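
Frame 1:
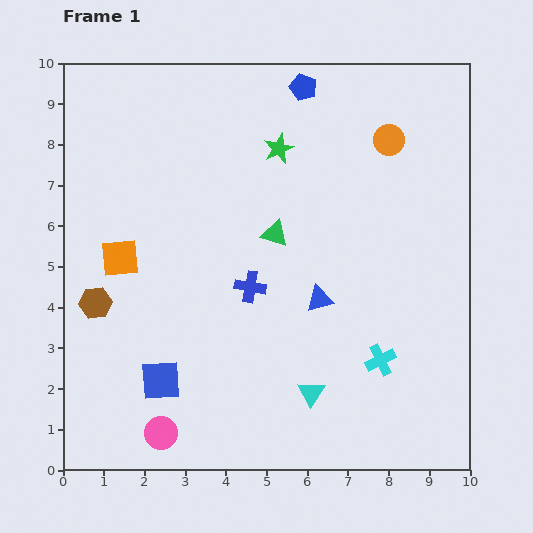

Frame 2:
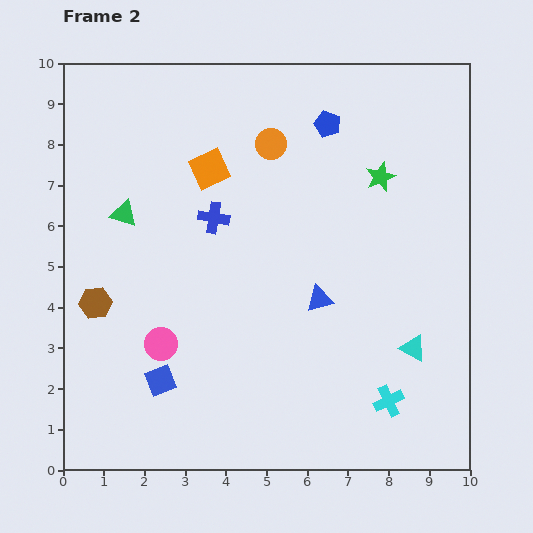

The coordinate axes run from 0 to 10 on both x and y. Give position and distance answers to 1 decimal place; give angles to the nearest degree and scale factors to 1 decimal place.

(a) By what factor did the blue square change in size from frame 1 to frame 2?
0.7×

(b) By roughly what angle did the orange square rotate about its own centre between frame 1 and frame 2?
20° counter-clockwise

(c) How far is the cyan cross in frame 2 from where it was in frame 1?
1.0

The cyan cross moved from (7.8, 2.7) to (8.0, 1.7), a distance of √(0.2² + 1.0²) ≈ 1.0.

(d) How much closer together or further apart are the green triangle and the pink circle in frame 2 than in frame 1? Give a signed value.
-2.3

Distance in frame 1: 5.6. Distance in frame 2: 3.3.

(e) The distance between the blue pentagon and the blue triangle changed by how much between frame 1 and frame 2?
-0.9

Distance in frame 1: 5.2. Distance in frame 2: 4.3.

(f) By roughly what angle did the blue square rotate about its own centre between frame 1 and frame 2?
17° counter-clockwise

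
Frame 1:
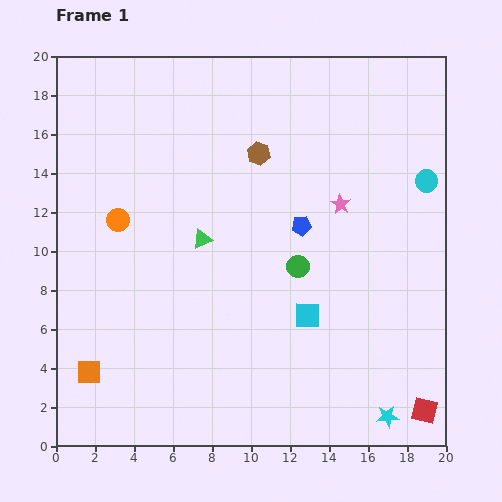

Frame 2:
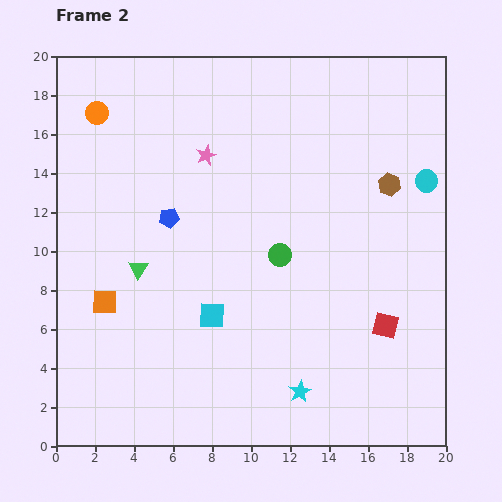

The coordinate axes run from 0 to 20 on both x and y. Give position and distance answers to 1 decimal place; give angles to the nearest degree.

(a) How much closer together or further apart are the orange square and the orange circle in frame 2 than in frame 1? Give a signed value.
+1.8

Distance in frame 1: 7.9. Distance in frame 2: 9.7.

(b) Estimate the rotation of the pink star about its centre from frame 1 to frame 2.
18° clockwise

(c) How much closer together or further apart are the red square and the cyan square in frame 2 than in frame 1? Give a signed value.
+1.2

Distance in frame 1: 7.7. Distance in frame 2: 8.9.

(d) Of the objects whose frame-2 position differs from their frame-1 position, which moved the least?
the green circle

(moved 1.1)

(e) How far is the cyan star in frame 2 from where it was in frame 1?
4.7

The cyan star moved from (17.0, 1.5) to (12.5, 2.8), a distance of √(4.5² + 1.3²) ≈ 4.7.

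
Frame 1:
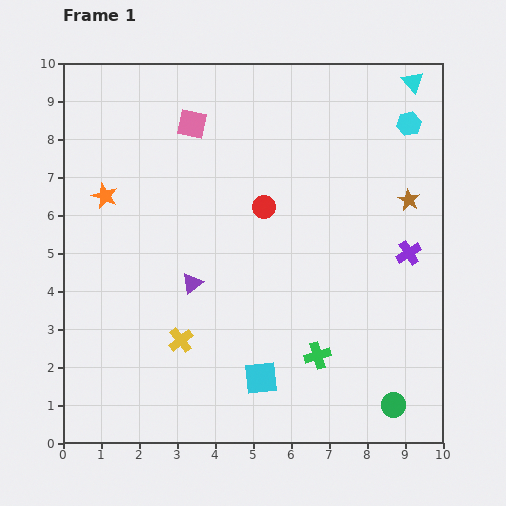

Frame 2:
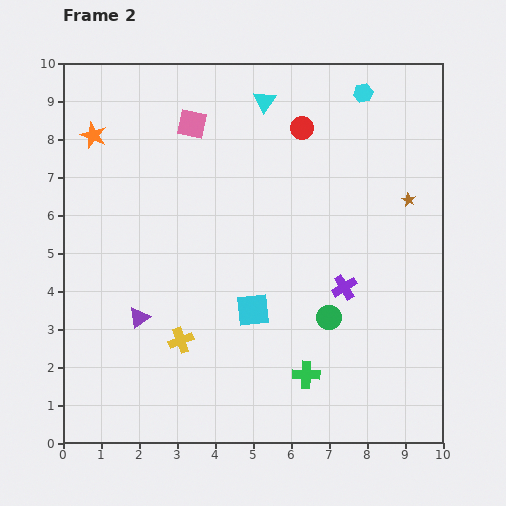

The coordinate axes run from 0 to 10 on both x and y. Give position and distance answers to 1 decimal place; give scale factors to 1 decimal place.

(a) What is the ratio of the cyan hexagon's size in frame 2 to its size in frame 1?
0.8×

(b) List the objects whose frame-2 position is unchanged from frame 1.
the yellow cross, the brown star, the pink square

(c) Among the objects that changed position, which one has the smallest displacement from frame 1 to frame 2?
the green cross

(moved 0.6)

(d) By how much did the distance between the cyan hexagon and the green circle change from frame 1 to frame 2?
-1.4

Distance in frame 1: 7.4. Distance in frame 2: 6.0.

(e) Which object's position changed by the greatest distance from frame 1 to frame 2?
the cyan triangle

(moved 3.9; next 2.9)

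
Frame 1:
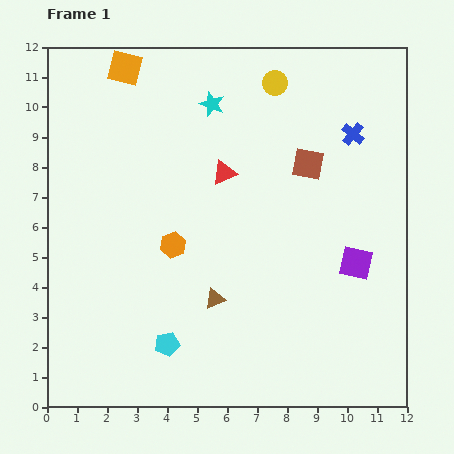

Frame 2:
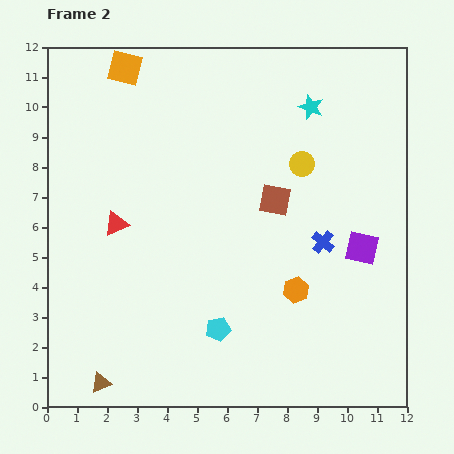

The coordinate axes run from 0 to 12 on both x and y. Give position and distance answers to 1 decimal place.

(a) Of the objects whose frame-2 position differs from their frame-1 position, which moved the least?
the purple square

(moved 0.5)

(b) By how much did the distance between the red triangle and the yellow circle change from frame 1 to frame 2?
+3.1

Distance in frame 1: 3.4. Distance in frame 2: 6.5.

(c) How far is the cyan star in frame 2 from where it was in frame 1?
3.3

The cyan star moved from (5.5, 10.1) to (8.8, 10.0), a distance of √(3.3² + 0.1²) ≈ 3.3.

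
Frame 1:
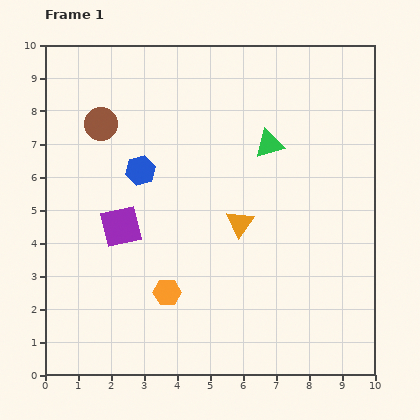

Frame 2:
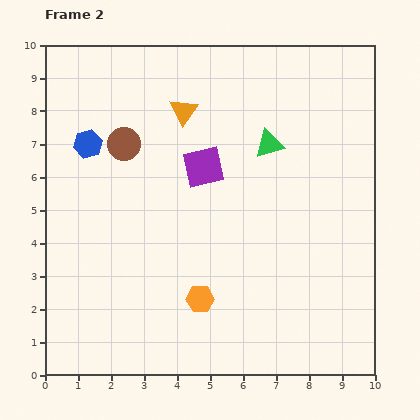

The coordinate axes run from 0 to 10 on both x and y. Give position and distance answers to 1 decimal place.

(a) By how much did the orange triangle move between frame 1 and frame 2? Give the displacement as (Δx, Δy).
(-1.7, 3.4)

The orange triangle was at (5.9, 4.6) in frame 1 and (4.2, 8.0) in frame 2.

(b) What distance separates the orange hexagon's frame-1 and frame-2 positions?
1.0

The orange hexagon moved from (3.7, 2.5) to (4.7, 2.3), a distance of √(1.0² + 0.2²) ≈ 1.0.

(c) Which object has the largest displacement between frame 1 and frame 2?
the orange triangle

(moved 3.8; next 3.1)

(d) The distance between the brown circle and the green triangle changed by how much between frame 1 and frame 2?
-0.7

Distance in frame 1: 5.1. Distance in frame 2: 4.4.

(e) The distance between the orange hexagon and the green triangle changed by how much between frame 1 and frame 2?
-0.4

Distance in frame 1: 5.5. Distance in frame 2: 5.1.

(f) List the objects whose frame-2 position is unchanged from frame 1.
the green triangle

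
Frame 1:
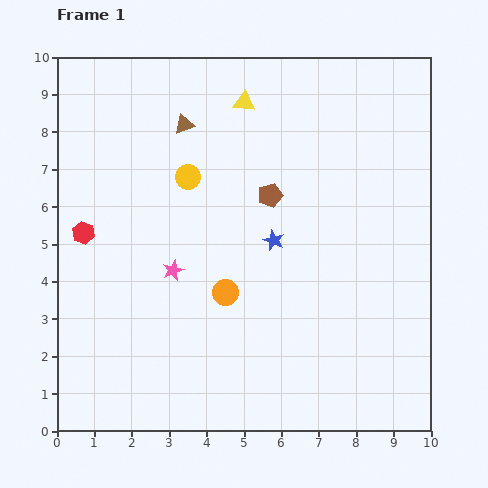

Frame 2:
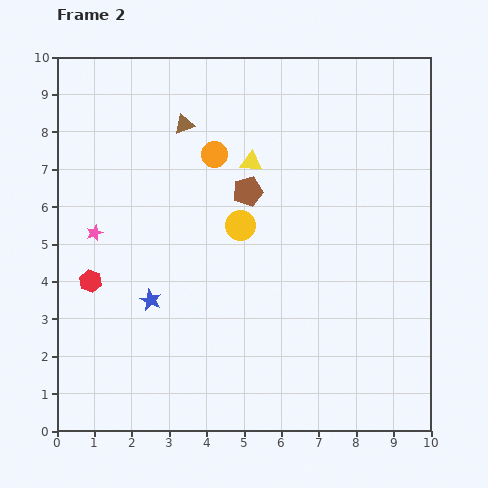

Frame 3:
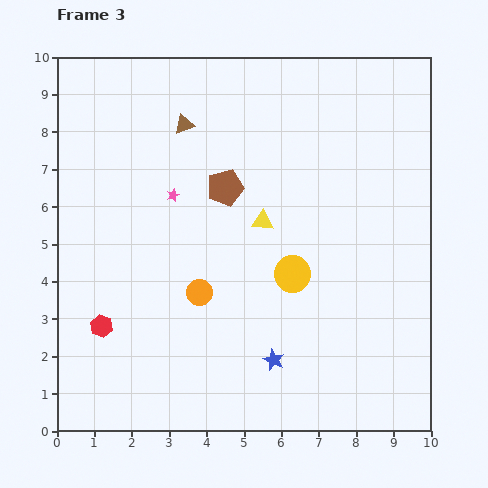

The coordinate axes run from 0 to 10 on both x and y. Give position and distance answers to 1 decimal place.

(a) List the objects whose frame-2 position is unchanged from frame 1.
the brown triangle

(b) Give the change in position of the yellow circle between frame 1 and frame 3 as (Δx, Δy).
(2.8, -2.6)

The yellow circle was at (3.5, 6.8) in frame 1 and (6.3, 4.2) in frame 3.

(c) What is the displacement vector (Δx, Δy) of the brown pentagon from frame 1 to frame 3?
(-1.2, 0.2)

The brown pentagon was at (5.7, 6.3) in frame 1 and (4.5, 6.5) in frame 3.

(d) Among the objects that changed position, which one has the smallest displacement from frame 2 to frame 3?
the brown pentagon

(moved 0.6)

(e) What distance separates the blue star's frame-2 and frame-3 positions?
3.7

The blue star moved from (2.5, 3.5) to (5.8, 1.9), a distance of √(3.3² + 1.6²) ≈ 3.7.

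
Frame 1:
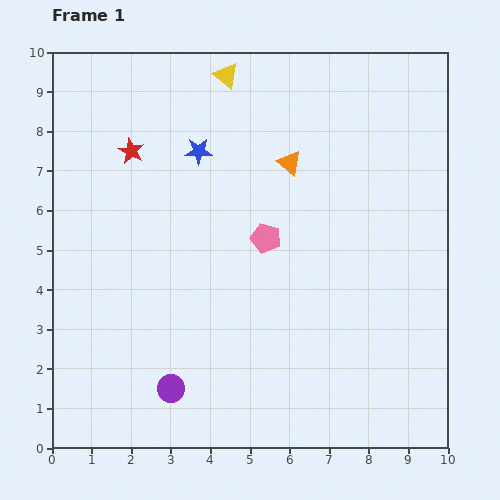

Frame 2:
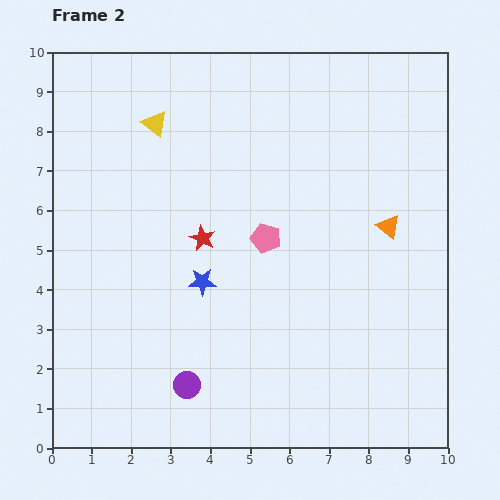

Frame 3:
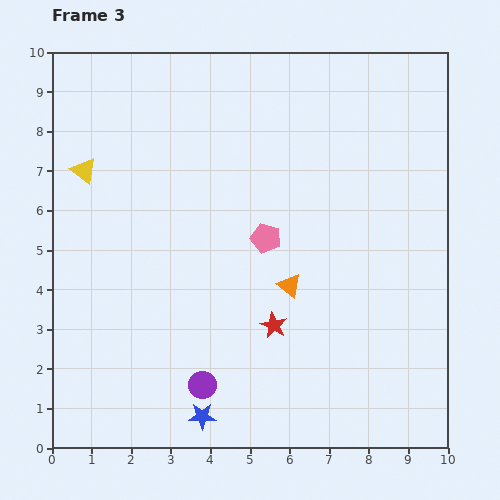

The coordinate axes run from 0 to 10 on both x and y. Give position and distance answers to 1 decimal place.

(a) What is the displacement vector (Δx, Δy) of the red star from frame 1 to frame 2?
(1.8, -2.2)

The red star was at (2.0, 7.5) in frame 1 and (3.8, 5.3) in frame 2.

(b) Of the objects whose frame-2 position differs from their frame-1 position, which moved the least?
the purple circle

(moved 0.4)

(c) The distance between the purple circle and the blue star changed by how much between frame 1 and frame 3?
-5.2

Distance in frame 1: 6.0. Distance in frame 3: 0.8.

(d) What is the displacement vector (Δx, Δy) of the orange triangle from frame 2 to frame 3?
(-2.5, -1.5)

The orange triangle was at (8.5, 5.6) in frame 2 and (6.0, 4.1) in frame 3.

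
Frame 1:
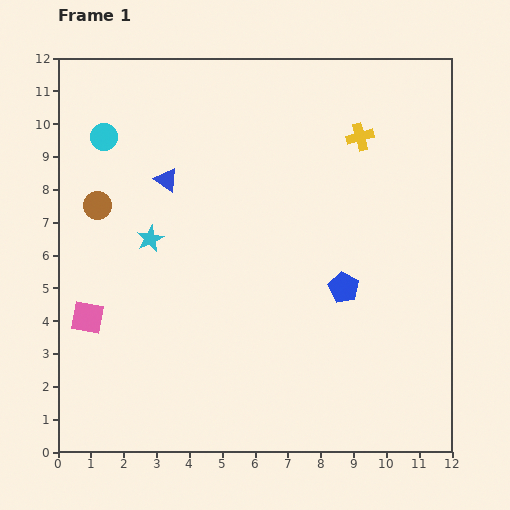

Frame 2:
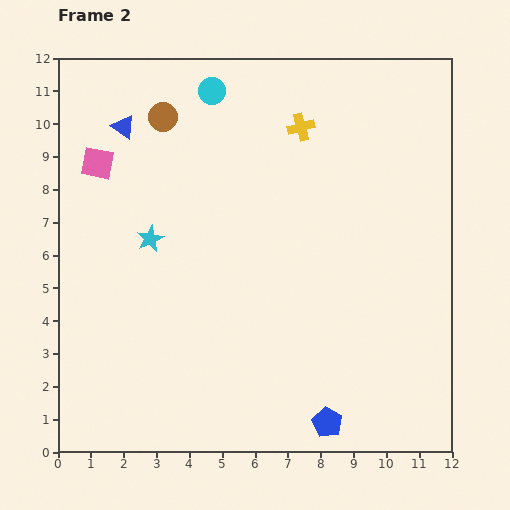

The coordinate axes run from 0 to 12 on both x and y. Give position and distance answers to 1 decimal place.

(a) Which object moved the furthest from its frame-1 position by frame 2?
the pink square

(moved 4.7; next 4.1)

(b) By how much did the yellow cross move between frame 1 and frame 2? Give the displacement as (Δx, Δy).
(-1.8, 0.3)

The yellow cross was at (9.2, 9.6) in frame 1 and (7.4, 9.9) in frame 2.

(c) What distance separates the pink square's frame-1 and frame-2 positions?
4.7

The pink square moved from (0.9, 4.1) to (1.2, 8.8), a distance of √(0.3² + 4.7²) ≈ 4.7.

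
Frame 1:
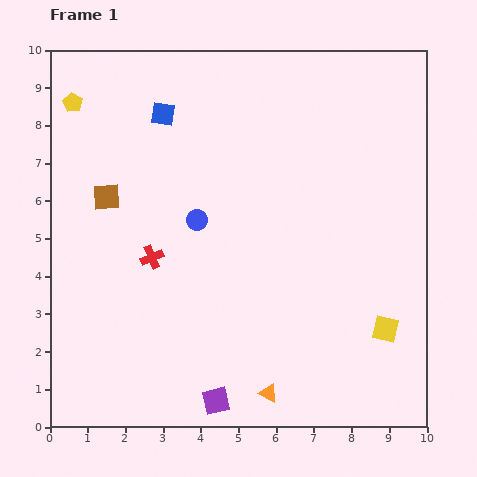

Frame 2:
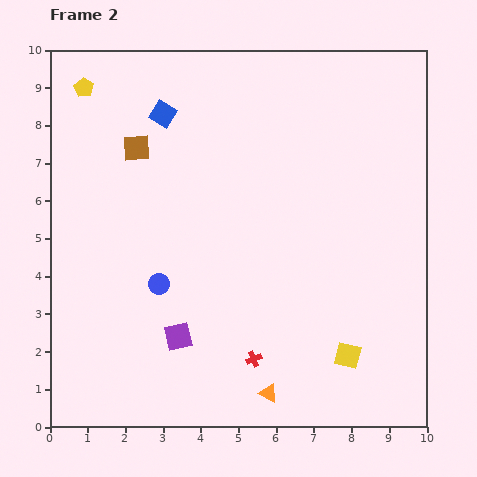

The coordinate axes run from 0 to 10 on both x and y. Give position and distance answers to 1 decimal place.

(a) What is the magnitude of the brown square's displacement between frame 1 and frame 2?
1.5

The brown square moved from (1.5, 6.1) to (2.3, 7.4), a distance of √(0.8² + 1.3²) ≈ 1.5.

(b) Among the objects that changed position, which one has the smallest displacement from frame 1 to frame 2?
the yellow pentagon

(moved 0.5)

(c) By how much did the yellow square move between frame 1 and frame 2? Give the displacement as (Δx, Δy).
(-1.0, -0.7)

The yellow square was at (8.9, 2.6) in frame 1 and (7.9, 1.9) in frame 2.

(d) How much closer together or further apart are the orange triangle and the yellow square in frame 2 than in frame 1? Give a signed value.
-1.2

Distance in frame 1: 3.5. Distance in frame 2: 2.3.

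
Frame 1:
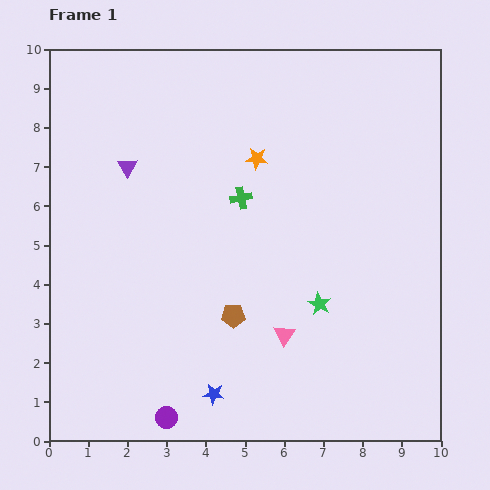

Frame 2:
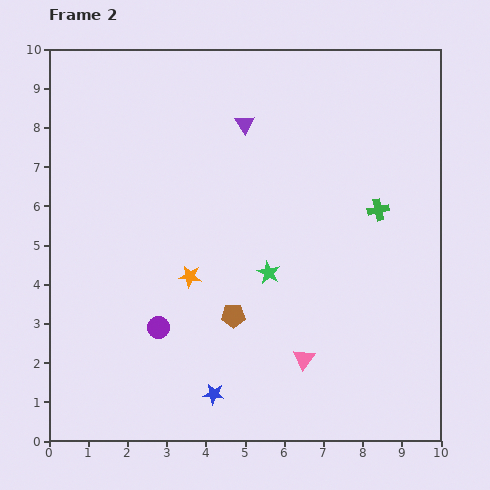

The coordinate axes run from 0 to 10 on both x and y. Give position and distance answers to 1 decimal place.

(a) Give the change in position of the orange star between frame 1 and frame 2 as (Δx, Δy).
(-1.7, -3.0)

The orange star was at (5.3, 7.2) in frame 1 and (3.6, 4.2) in frame 2.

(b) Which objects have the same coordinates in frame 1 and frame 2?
the brown pentagon, the blue star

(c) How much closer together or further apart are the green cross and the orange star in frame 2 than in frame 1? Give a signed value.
+4.0

Distance in frame 1: 1.1. Distance in frame 2: 5.1.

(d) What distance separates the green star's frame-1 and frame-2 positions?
1.5

The green star moved from (6.9, 3.5) to (5.6, 4.3), a distance of √(1.3² + 0.8²) ≈ 1.5.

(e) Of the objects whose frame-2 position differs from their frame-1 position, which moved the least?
the pink triangle

(moved 0.8)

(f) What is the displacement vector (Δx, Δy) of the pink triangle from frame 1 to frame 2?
(0.5, -0.6)

The pink triangle was at (6.0, 2.7) in frame 1 and (6.5, 2.1) in frame 2.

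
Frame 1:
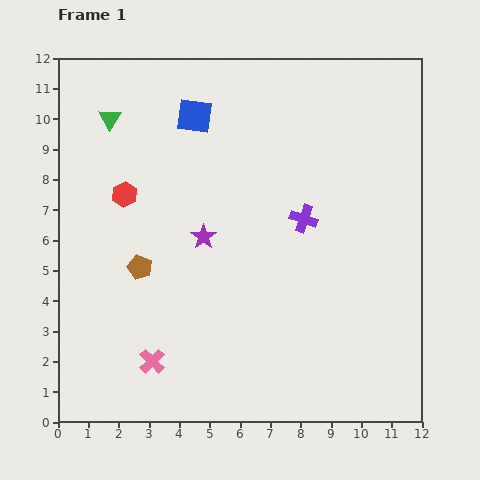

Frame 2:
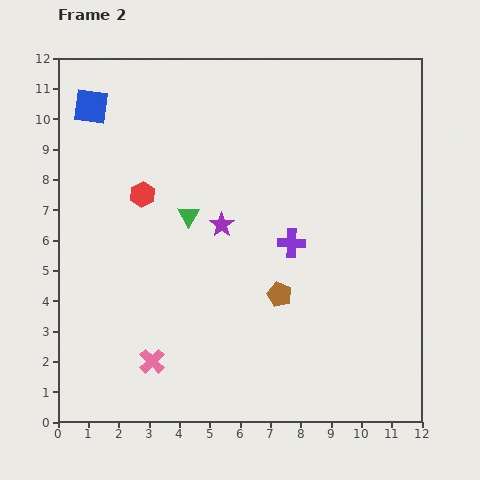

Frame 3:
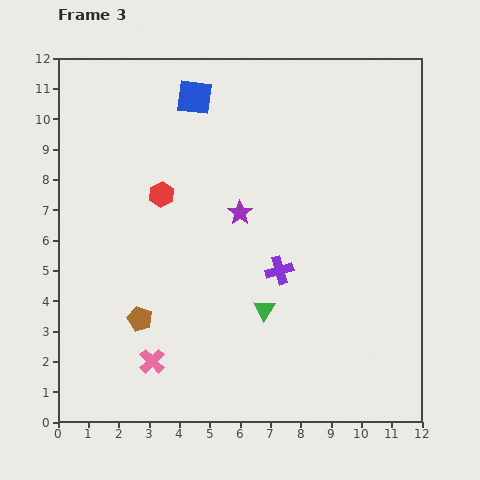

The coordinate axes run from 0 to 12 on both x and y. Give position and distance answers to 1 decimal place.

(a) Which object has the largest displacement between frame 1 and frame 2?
the brown pentagon

(moved 4.7; next 4.1)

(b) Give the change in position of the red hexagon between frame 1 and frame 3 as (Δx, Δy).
(1.2, 0.0)

The red hexagon was at (2.2, 7.5) in frame 1 and (3.4, 7.5) in frame 3.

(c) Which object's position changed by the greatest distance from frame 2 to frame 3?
the brown pentagon

(moved 4.7; next 4.0)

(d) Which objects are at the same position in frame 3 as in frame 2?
the pink cross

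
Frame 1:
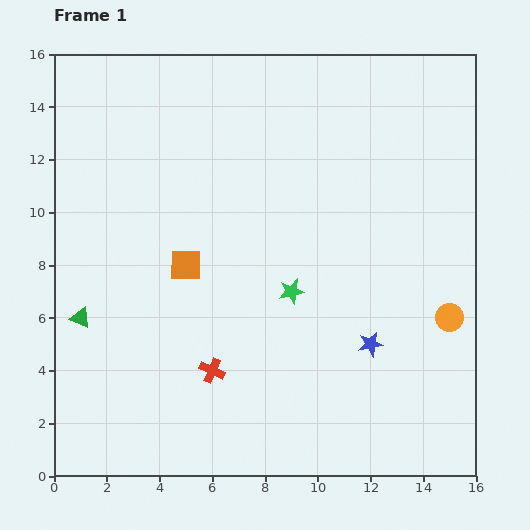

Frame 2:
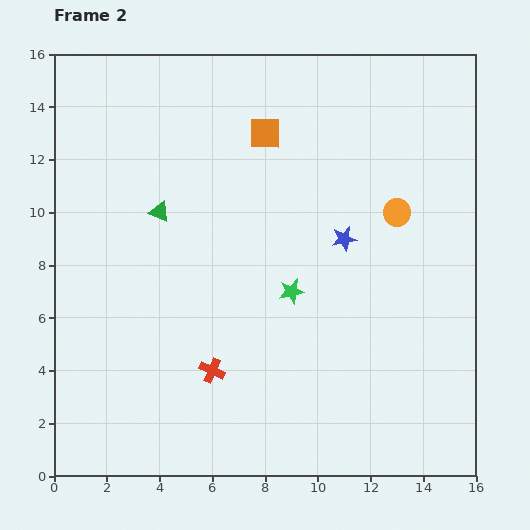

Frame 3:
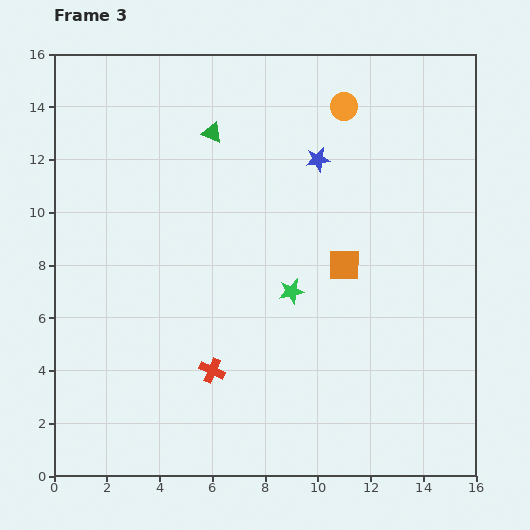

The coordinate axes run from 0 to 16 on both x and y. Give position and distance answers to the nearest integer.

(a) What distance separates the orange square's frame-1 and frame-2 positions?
6

The orange square moved from (5, 8) to (8, 13), a distance of √(3² + 5²) ≈ 6.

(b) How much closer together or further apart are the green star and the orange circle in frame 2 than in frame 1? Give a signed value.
-1

Distance in frame 1: 6. Distance in frame 2: 5.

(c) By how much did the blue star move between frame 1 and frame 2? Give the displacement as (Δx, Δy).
(-1, 4)

The blue star was at (12, 5) in frame 1 and (11, 9) in frame 2.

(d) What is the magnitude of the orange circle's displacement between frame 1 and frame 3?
9

The orange circle moved from (15, 6) to (11, 14), a distance of √(4² + 8²) ≈ 9.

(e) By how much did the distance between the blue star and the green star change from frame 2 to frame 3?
+2

Distance in frame 2: 3. Distance in frame 3: 5.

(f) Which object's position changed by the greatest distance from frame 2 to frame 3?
the orange square

(moved 6; next 4)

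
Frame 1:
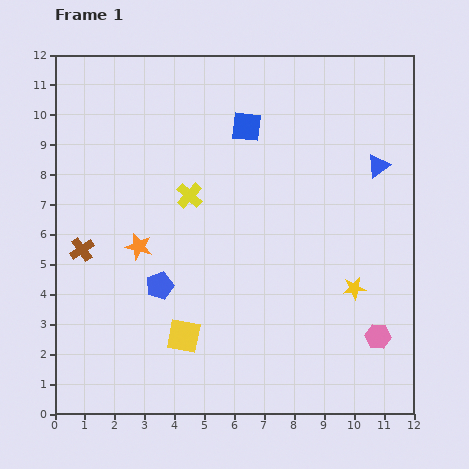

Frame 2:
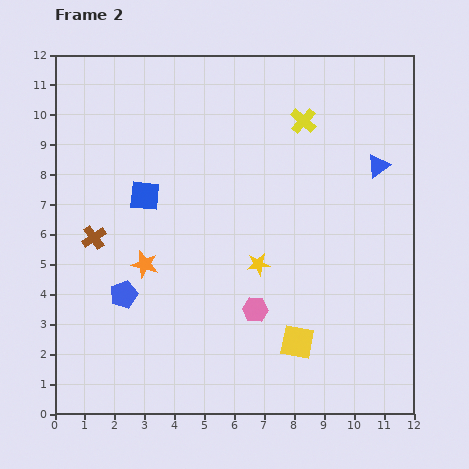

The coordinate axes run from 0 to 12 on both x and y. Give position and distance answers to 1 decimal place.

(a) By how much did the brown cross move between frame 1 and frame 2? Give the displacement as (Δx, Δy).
(0.4, 0.4)

The brown cross was at (0.9, 5.5) in frame 1 and (1.3, 5.9) in frame 2.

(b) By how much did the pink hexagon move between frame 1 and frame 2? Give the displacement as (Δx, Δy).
(-4.1, 0.9)

The pink hexagon was at (10.8, 2.6) in frame 1 and (6.7, 3.5) in frame 2.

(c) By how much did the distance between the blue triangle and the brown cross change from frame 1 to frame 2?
-0.5

Distance in frame 1: 10.3. Distance in frame 2: 9.8.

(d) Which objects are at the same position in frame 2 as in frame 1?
the blue triangle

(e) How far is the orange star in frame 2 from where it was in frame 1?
0.6

The orange star moved from (2.8, 5.6) to (3.0, 5.0), a distance of √(0.2² + 0.6²) ≈ 0.6.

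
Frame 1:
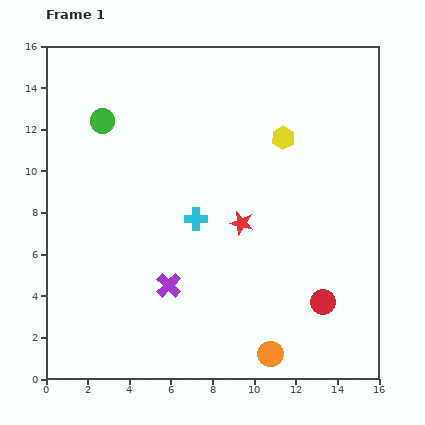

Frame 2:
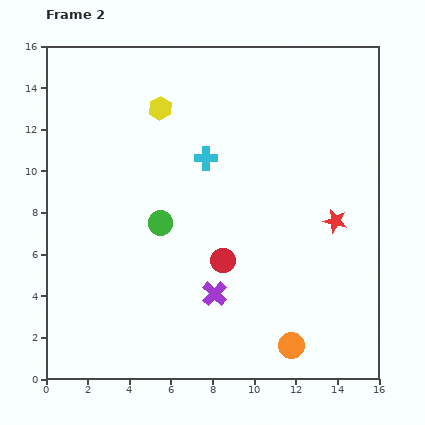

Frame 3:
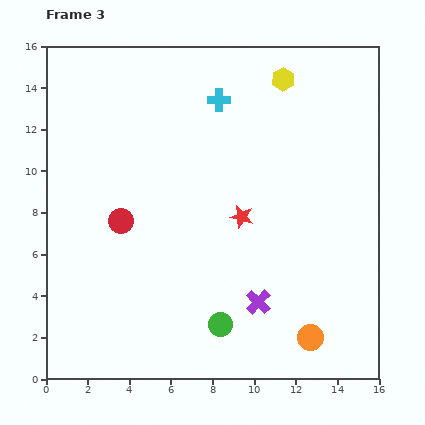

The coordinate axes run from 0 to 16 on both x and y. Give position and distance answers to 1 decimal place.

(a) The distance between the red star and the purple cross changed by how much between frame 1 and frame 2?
+2.2

Distance in frame 1: 4.6. Distance in frame 2: 6.8.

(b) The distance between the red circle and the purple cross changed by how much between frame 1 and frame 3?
+0.3

Distance in frame 1: 7.4. Distance in frame 3: 7.7.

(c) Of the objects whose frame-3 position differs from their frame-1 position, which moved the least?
the red star

(moved 0.3)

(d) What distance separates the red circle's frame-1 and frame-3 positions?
10.5

The red circle moved from (13.3, 3.7) to (3.6, 7.6), a distance of √(9.7² + 3.9²) ≈ 10.5.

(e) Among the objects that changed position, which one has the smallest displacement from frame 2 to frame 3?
the orange circle

(moved 1.0)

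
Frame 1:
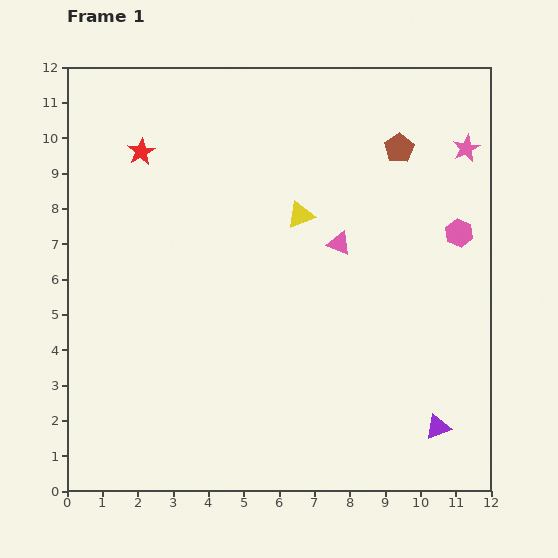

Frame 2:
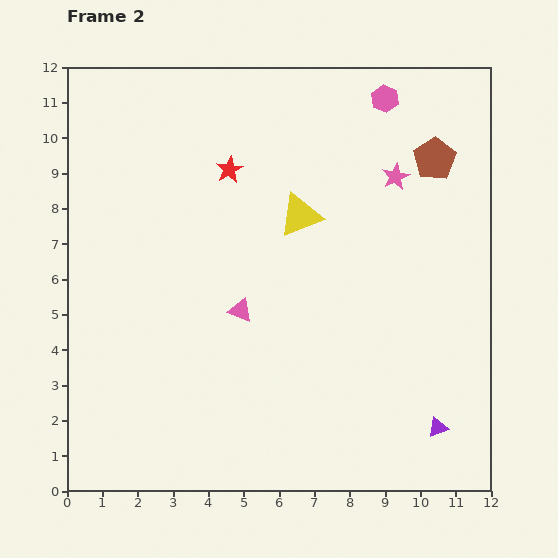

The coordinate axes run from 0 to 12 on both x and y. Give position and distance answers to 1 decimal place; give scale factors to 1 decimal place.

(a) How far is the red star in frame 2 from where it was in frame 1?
2.5

The red star moved from (2.1, 9.6) to (4.6, 9.1), a distance of √(2.5² + 0.5²) ≈ 2.5.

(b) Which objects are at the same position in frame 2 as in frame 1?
the purple triangle, the yellow triangle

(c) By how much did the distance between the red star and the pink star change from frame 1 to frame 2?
-4.5

Distance in frame 1: 9.2. Distance in frame 2: 4.7.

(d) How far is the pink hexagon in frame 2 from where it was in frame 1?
4.3

The pink hexagon moved from (11.1, 7.3) to (9.0, 11.1), a distance of √(2.1² + 3.8²) ≈ 4.3.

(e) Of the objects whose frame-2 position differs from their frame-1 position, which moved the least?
the brown pentagon

(moved 1.0)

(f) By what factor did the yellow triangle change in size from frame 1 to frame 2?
1.6×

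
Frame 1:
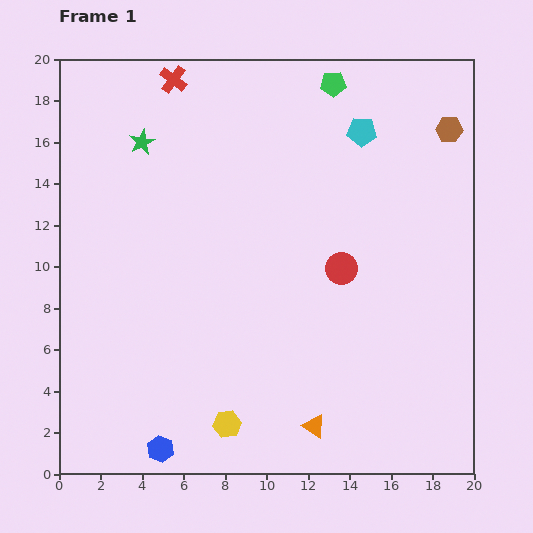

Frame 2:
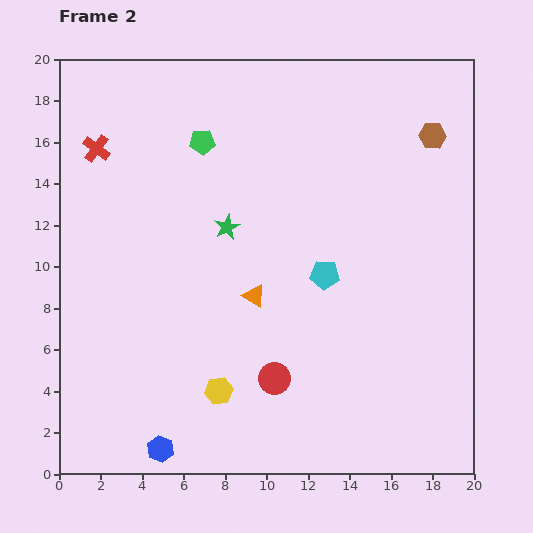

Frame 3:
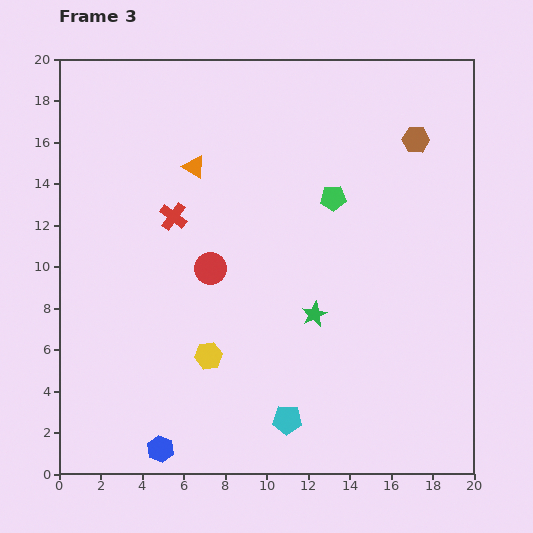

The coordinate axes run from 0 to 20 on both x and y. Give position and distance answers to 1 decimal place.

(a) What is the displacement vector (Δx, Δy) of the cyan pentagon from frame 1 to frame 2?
(-1.8, -6.9)

The cyan pentagon was at (14.6, 16.5) in frame 1 and (12.8, 9.6) in frame 2.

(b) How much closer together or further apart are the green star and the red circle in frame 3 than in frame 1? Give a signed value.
-5.9

Distance in frame 1: 11.4. Distance in frame 3: 5.5.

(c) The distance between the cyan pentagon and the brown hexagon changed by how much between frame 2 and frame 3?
+6.4

Distance in frame 2: 8.5. Distance in frame 3: 14.9.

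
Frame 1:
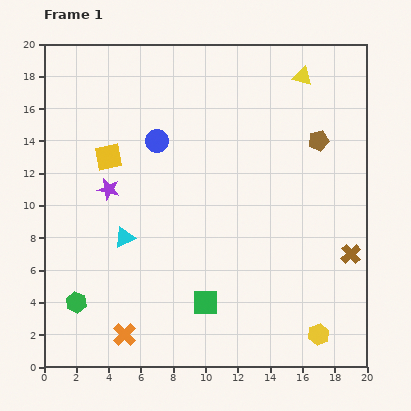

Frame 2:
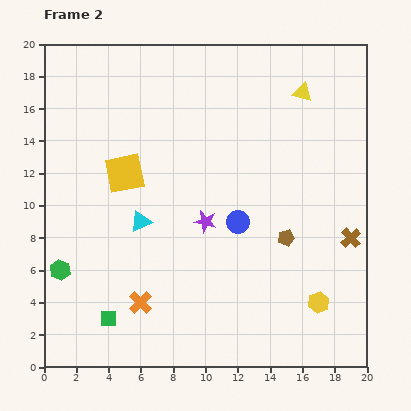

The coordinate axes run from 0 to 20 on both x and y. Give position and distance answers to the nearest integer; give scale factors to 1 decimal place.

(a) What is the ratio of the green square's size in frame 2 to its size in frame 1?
0.6×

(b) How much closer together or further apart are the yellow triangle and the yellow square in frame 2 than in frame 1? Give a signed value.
-1

Distance in frame 1: 13. Distance in frame 2: 12.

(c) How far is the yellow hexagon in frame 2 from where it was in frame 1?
2

The yellow hexagon moved from (17, 2) to (17, 4), a distance of √(0² + 2²) ≈ 2.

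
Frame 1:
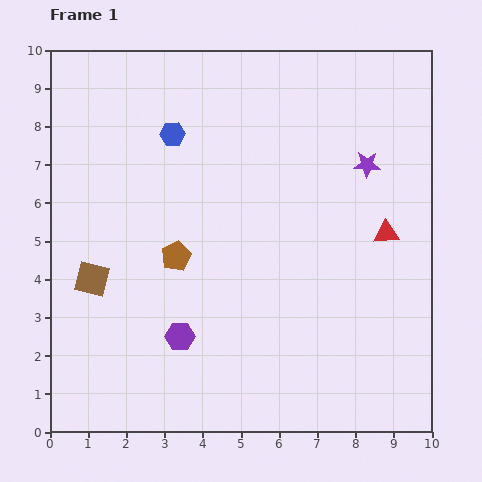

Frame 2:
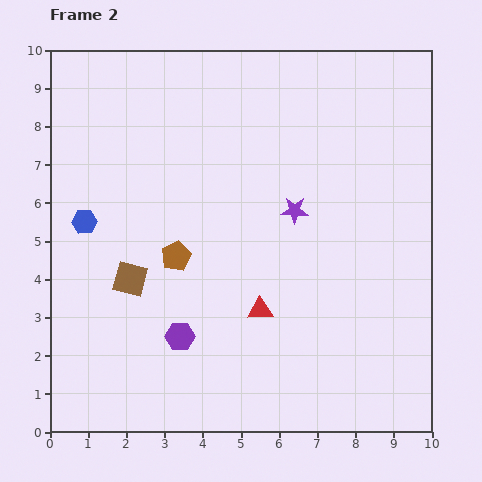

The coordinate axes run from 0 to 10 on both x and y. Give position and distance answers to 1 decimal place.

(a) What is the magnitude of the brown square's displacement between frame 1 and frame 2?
1.0

The brown square moved from (1.1, 4.0) to (2.1, 4.0), a distance of √(1.0² + 0.0²) ≈ 1.0.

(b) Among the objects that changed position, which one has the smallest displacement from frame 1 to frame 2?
the brown square

(moved 1.0)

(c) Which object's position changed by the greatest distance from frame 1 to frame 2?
the red triangle

(moved 3.9; next 3.3)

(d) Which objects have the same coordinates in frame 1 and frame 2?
the brown pentagon, the purple hexagon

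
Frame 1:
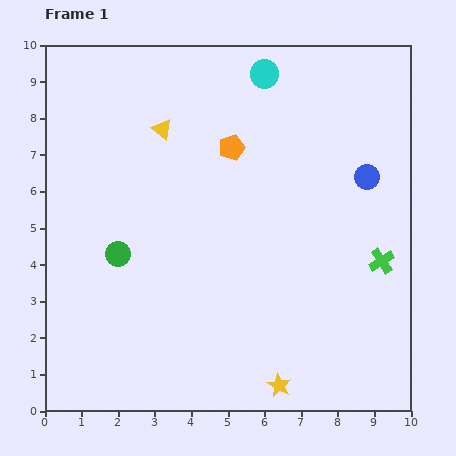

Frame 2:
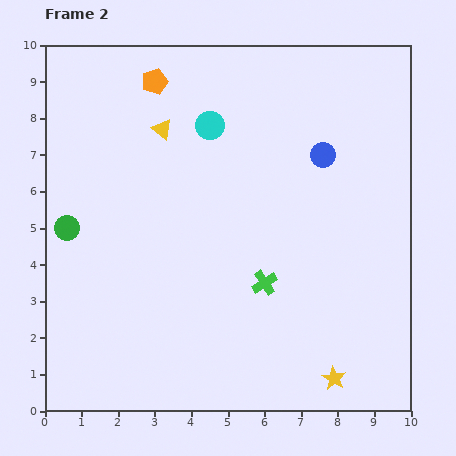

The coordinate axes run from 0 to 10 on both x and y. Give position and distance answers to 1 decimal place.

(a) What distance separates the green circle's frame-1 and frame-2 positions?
1.6

The green circle moved from (2.0, 4.3) to (0.6, 5.0), a distance of √(1.4² + 0.7²) ≈ 1.6.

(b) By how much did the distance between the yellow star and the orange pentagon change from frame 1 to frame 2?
+2.9

Distance in frame 1: 6.6. Distance in frame 2: 9.5.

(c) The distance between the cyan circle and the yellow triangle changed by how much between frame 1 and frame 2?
-1.9

Distance in frame 1: 3.2. Distance in frame 2: 1.3.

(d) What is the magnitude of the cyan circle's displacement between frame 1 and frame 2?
2.1

The cyan circle moved from (6.0, 9.2) to (4.5, 7.8), a distance of √(1.5² + 1.4²) ≈ 2.1.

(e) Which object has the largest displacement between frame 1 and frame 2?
the green cross

(moved 3.3; next 2.8)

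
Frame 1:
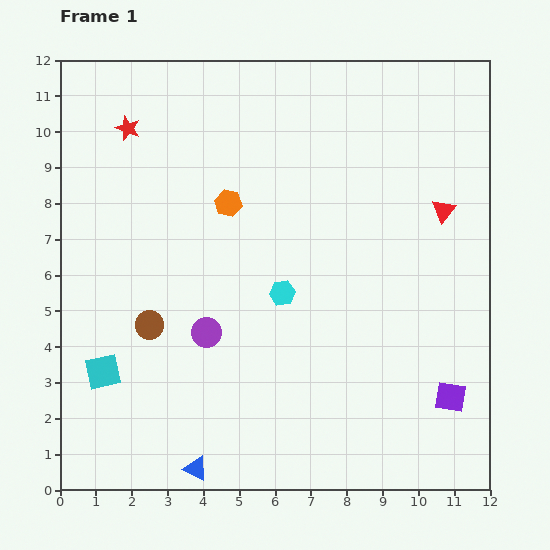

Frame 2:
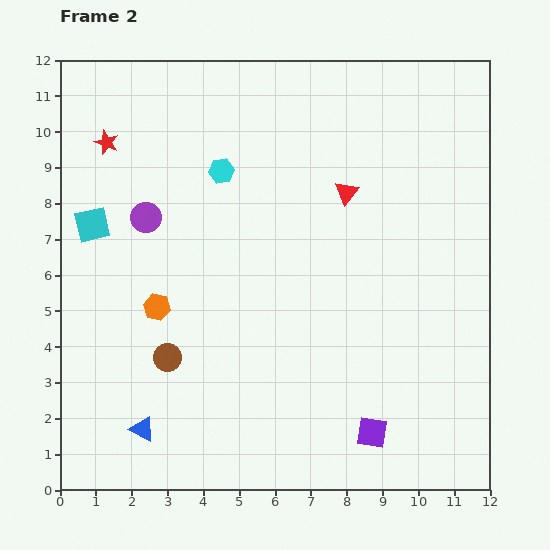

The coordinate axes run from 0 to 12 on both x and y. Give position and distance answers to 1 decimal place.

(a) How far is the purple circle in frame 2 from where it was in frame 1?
3.6

The purple circle moved from (4.1, 4.4) to (2.4, 7.6), a distance of √(1.7² + 3.2²) ≈ 3.6.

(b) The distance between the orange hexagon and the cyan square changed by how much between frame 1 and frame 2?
-3.0

Distance in frame 1: 5.9. Distance in frame 2: 2.9.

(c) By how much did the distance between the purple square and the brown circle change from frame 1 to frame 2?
-2.5

Distance in frame 1: 8.6. Distance in frame 2: 6.1.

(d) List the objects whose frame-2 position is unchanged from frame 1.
none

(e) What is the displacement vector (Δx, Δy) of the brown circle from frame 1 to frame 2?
(0.5, -0.9)

The brown circle was at (2.5, 4.6) in frame 1 and (3.0, 3.7) in frame 2.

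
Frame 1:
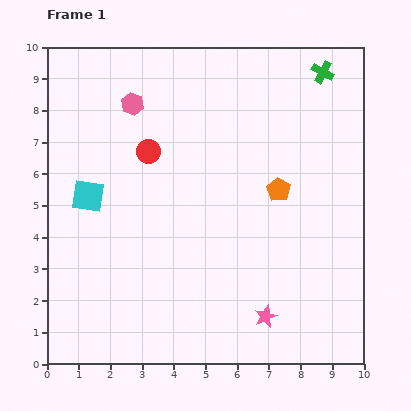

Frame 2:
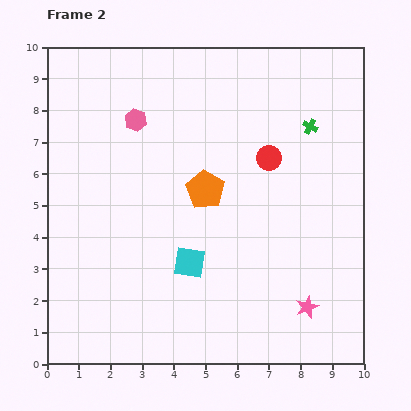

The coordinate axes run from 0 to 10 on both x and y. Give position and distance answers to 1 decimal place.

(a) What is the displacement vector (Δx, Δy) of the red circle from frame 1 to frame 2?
(3.8, -0.2)

The red circle was at (3.2, 6.7) in frame 1 and (7.0, 6.5) in frame 2.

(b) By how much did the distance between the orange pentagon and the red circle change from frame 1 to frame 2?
-2.1

Distance in frame 1: 4.3. Distance in frame 2: 2.2.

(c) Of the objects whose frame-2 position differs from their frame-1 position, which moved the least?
the pink hexagon

(moved 0.5)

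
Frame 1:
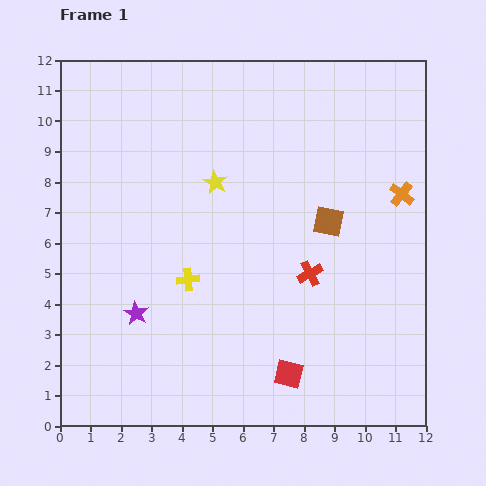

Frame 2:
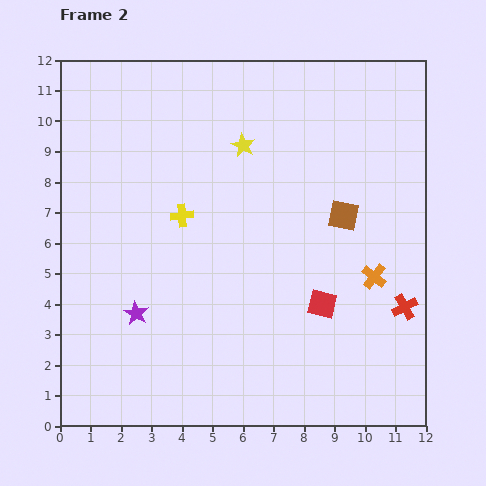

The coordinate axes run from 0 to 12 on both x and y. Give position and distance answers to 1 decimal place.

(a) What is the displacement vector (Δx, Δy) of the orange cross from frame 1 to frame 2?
(-0.9, -2.7)

The orange cross was at (11.2, 7.6) in frame 1 and (10.3, 4.9) in frame 2.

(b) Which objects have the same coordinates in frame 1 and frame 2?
the purple star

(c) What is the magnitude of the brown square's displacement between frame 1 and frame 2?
0.5

The brown square moved from (8.8, 6.7) to (9.3, 6.9), a distance of √(0.5² + 0.2²) ≈ 0.5.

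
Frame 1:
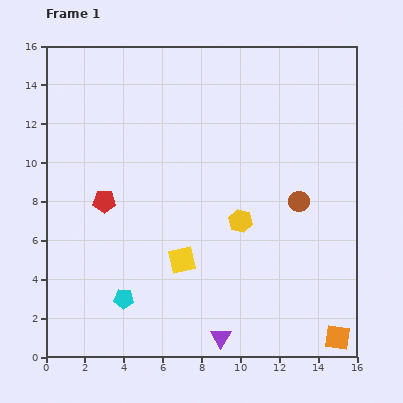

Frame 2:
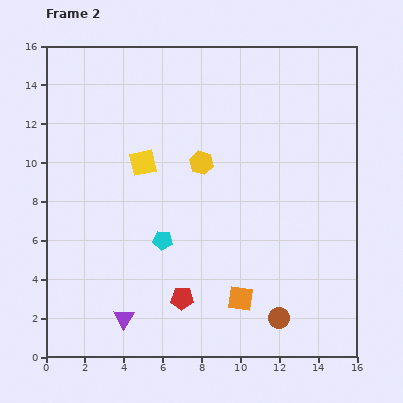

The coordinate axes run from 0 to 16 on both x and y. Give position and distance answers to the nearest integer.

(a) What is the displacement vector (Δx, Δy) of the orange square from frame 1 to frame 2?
(-5, 2)

The orange square was at (15, 1) in frame 1 and (10, 3) in frame 2.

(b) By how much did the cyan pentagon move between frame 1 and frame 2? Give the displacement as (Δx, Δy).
(2, 3)

The cyan pentagon was at (4, 3) in frame 1 and (6, 6) in frame 2.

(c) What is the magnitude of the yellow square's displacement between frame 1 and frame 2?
5

The yellow square moved from (7, 5) to (5, 10), a distance of √(2² + 5²) ≈ 5.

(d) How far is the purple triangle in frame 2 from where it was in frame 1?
5

The purple triangle moved from (9, 1) to (4, 2), a distance of √(5² + 1²) ≈ 5.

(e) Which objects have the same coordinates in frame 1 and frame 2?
none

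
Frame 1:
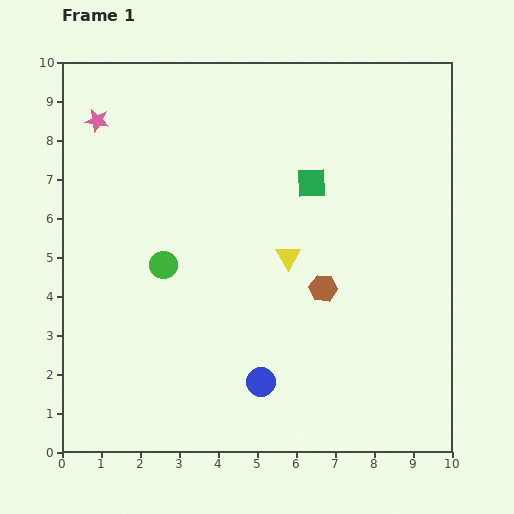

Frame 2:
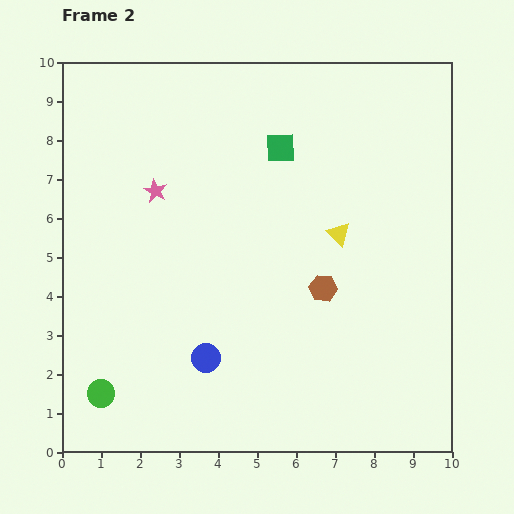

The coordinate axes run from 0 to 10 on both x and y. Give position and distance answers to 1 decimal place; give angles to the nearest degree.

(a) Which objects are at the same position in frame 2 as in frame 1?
the brown hexagon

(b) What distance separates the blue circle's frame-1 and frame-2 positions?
1.5

The blue circle moved from (5.1, 1.8) to (3.7, 2.4), a distance of √(1.4² + 0.6²) ≈ 1.5.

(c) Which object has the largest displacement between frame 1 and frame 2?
the green circle

(moved 3.7; next 2.3)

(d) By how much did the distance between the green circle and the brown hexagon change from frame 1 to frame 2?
+2.2

Distance in frame 1: 4.1. Distance in frame 2: 6.3.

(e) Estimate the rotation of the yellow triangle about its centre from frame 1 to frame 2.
17° counter-clockwise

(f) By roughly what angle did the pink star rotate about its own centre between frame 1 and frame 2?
16° clockwise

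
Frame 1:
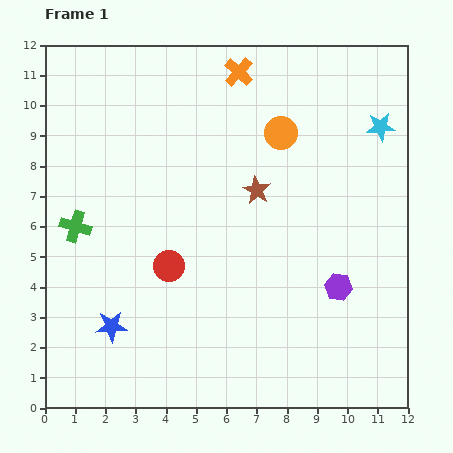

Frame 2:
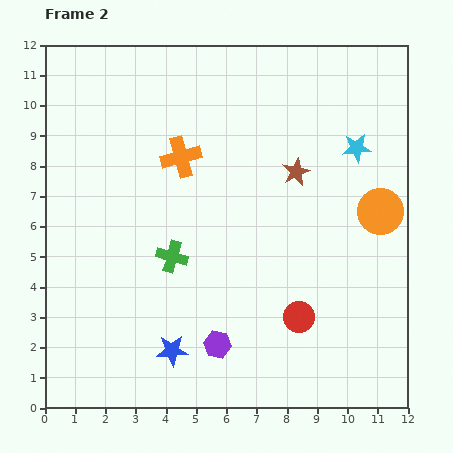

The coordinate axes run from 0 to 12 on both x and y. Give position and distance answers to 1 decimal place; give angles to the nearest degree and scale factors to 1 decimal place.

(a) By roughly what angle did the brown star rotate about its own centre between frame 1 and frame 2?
18° clockwise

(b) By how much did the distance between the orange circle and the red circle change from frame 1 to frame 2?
-1.3

Distance in frame 1: 5.7. Distance in frame 2: 4.4.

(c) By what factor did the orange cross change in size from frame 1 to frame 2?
1.4×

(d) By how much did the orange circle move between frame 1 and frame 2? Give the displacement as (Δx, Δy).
(3.3, -2.6)

The orange circle was at (7.8, 9.1) in frame 1 and (11.1, 6.5) in frame 2.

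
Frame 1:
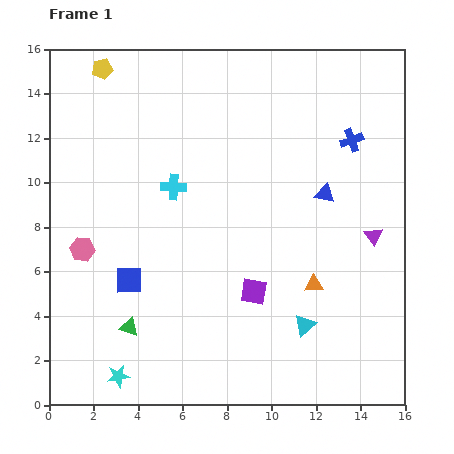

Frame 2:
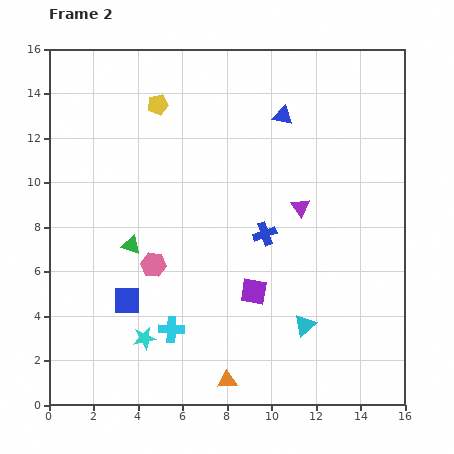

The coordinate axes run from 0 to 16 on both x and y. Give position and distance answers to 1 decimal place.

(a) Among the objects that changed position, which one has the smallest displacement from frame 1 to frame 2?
the blue square

(moved 0.9)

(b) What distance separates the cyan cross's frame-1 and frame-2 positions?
6.4

The cyan cross moved from (5.6, 9.8) to (5.5, 3.4), a distance of √(0.1² + 6.4²) ≈ 6.4.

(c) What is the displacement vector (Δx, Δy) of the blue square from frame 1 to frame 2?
(-0.1, -0.9)

The blue square was at (3.6, 5.6) in frame 1 and (3.5, 4.7) in frame 2.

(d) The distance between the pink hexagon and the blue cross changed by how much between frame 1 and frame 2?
-7.9

Distance in frame 1: 13.1. Distance in frame 2: 5.2.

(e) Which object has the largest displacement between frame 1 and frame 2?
the cyan cross

(moved 6.4; next 5.8)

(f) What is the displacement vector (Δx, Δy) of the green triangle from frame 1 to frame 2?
(0.1, 3.7)

The green triangle was at (3.6, 3.5) in frame 1 and (3.7, 7.2) in frame 2.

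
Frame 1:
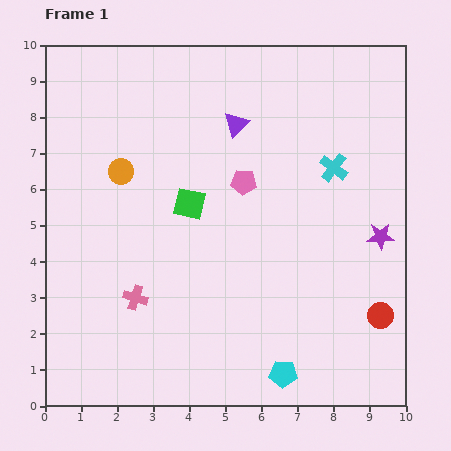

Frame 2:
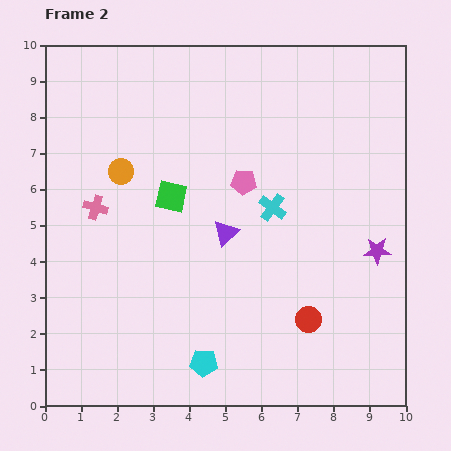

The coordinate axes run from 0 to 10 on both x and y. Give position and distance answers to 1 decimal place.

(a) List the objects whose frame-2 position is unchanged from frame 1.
the orange circle, the pink pentagon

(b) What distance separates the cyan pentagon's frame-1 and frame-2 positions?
2.2

The cyan pentagon moved from (6.6, 0.9) to (4.4, 1.2), a distance of √(2.2² + 0.3²) ≈ 2.2.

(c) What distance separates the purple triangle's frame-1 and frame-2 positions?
3.0

The purple triangle moved from (5.3, 7.8) to (5.0, 4.8), a distance of √(0.3² + 3.0²) ≈ 3.0.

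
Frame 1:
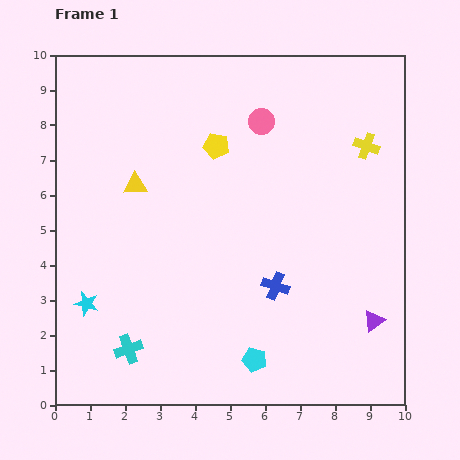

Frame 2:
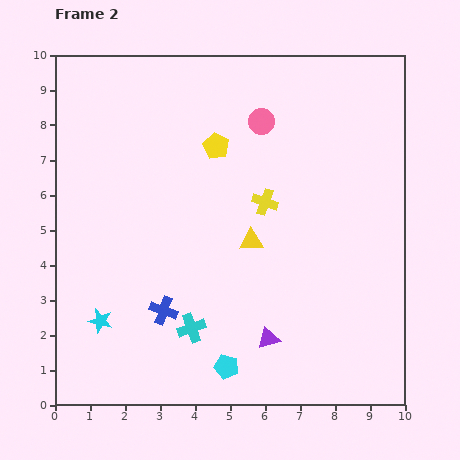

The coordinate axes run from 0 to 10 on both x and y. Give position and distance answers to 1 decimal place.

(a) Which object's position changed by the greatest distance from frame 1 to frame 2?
the yellow triangle

(moved 3.7; next 3.3)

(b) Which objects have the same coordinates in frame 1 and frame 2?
the yellow pentagon, the pink circle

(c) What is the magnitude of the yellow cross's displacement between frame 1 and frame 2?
3.3

The yellow cross moved from (8.9, 7.4) to (6.0, 5.8), a distance of √(2.9² + 1.6²) ≈ 3.3.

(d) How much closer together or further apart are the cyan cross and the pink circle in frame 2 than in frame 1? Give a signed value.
-1.3

Distance in frame 1: 7.5. Distance in frame 2: 6.2.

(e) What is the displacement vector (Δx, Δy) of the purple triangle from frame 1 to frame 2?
(-3.0, -0.5)

The purple triangle was at (9.1, 2.4) in frame 1 and (6.1, 1.9) in frame 2.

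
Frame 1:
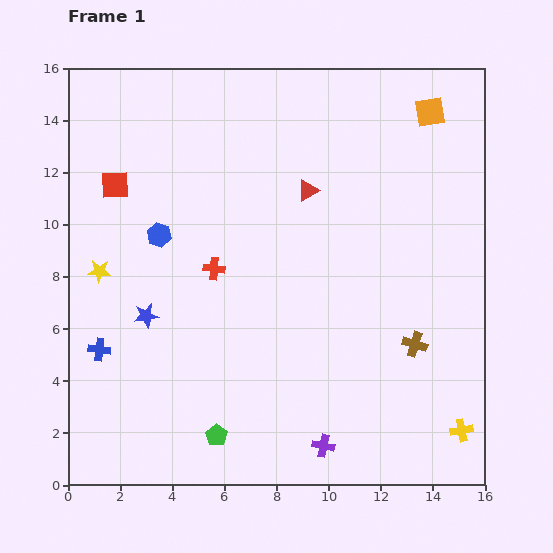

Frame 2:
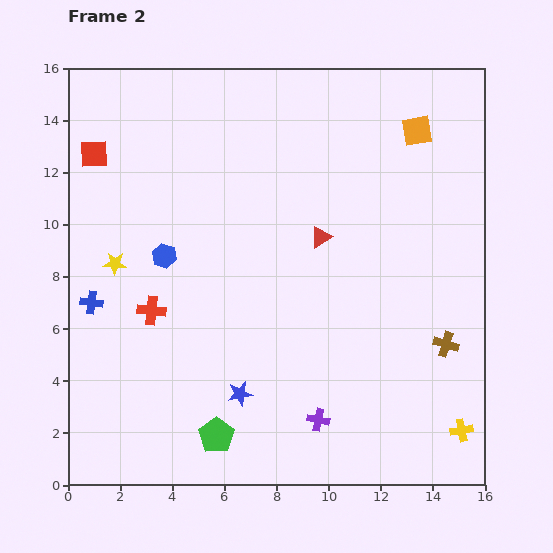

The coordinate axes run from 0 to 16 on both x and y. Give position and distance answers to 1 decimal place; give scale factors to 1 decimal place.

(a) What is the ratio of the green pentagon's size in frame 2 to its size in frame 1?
1.6×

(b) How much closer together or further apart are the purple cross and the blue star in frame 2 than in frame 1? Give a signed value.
-5.2

Distance in frame 1: 8.4. Distance in frame 2: 3.2.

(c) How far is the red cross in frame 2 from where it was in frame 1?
2.9

The red cross moved from (5.6, 8.3) to (3.2, 6.7), a distance of √(2.4² + 1.6²) ≈ 2.9.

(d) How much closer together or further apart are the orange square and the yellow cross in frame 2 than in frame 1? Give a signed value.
-0.7

Distance in frame 1: 12.3. Distance in frame 2: 11.6.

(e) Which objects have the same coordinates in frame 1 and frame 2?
the yellow cross, the green pentagon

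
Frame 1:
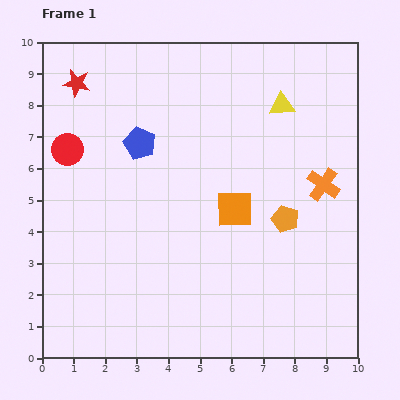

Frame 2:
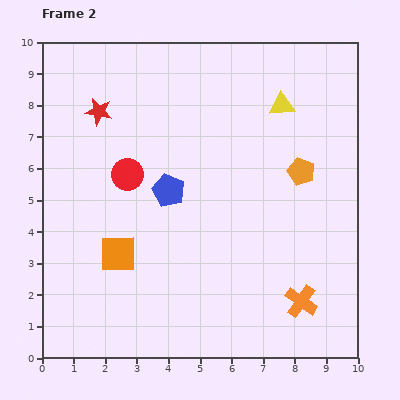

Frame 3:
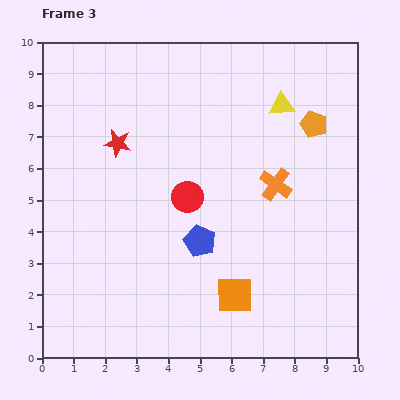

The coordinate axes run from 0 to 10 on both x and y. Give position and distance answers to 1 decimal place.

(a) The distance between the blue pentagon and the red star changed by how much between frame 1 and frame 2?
+0.5

Distance in frame 1: 2.8. Distance in frame 2: 3.3.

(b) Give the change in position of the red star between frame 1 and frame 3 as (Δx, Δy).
(1.3, -1.9)

The red star was at (1.1, 8.7) in frame 1 and (2.4, 6.8) in frame 3.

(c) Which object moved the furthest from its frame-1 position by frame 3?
the red circle

(moved 4.1; next 3.6)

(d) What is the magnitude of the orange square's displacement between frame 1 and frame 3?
2.7

The orange square moved from (6.1, 4.7) to (6.1, 2.0), a distance of √(0.0² + 2.7²) ≈ 2.7.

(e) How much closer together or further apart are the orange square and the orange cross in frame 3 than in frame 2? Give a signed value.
-2.3

Distance in frame 2: 6.0. Distance in frame 3: 3.7.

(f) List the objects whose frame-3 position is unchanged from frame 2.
the yellow triangle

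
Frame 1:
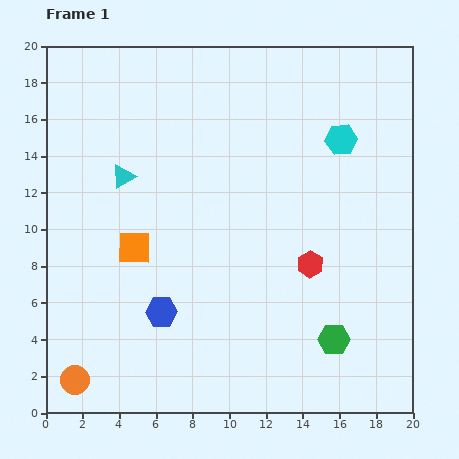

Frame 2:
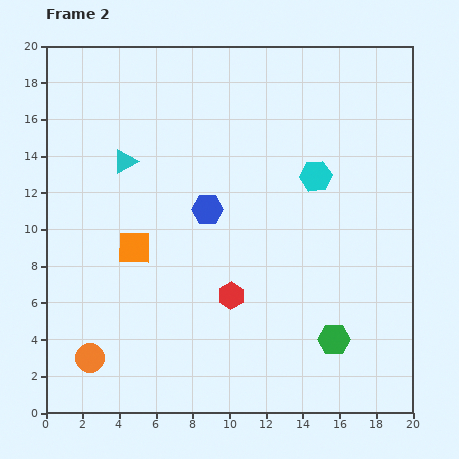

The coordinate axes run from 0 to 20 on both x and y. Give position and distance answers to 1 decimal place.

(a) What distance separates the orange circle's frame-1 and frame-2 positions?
1.4

The orange circle moved from (1.6, 1.8) to (2.4, 3.0), a distance of √(0.8² + 1.2²) ≈ 1.4.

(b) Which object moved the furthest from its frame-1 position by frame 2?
the blue hexagon

(moved 6.1; next 4.6)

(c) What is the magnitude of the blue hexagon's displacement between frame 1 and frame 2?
6.1

The blue hexagon moved from (6.3, 5.5) to (8.8, 11.1), a distance of √(2.5² + 5.6²) ≈ 6.1.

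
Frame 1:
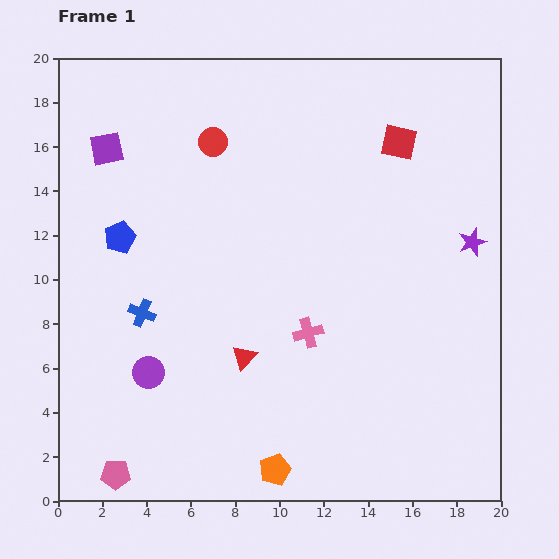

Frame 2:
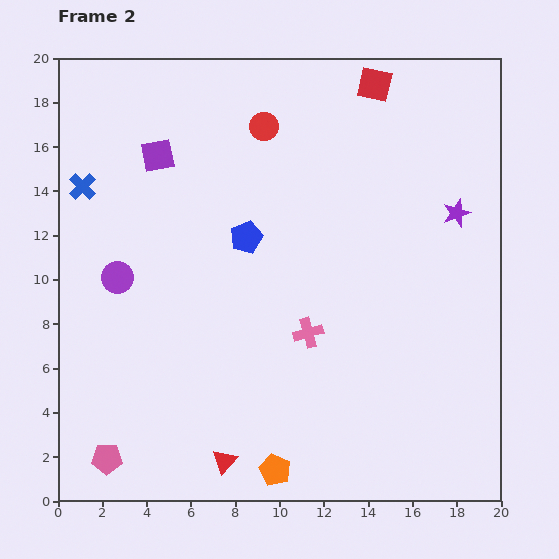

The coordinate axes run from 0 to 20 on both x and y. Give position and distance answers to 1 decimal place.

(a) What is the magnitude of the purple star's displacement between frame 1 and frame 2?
1.5

The purple star moved from (18.7, 11.7) to (18.0, 13.0), a distance of √(0.7² + 1.3²) ≈ 1.5.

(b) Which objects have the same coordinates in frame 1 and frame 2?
the orange pentagon, the pink cross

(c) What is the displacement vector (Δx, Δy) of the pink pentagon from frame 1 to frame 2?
(-0.4, 0.7)

The pink pentagon was at (2.6, 1.2) in frame 1 and (2.2, 1.9) in frame 2.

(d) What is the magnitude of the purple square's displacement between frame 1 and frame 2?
2.3

The purple square moved from (2.2, 15.9) to (4.5, 15.6), a distance of √(2.3² + 0.3²) ≈ 2.3.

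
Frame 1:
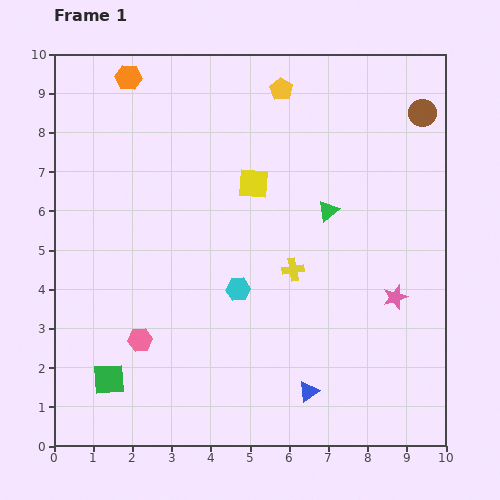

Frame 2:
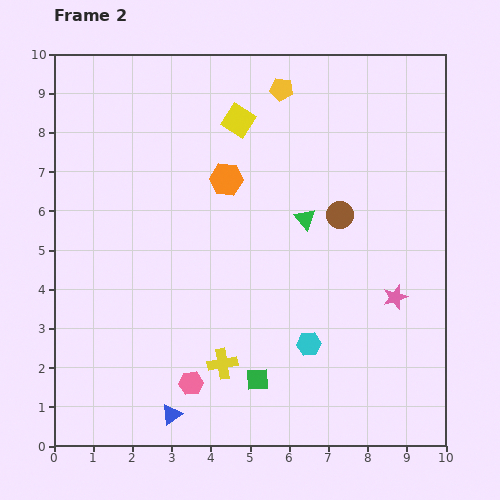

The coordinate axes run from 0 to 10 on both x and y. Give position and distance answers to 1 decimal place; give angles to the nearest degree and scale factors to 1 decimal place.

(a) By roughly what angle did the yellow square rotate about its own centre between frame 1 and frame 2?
28° clockwise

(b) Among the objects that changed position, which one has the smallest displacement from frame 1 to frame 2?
the green triangle

(moved 0.6)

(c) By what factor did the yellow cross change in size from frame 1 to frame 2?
1.3×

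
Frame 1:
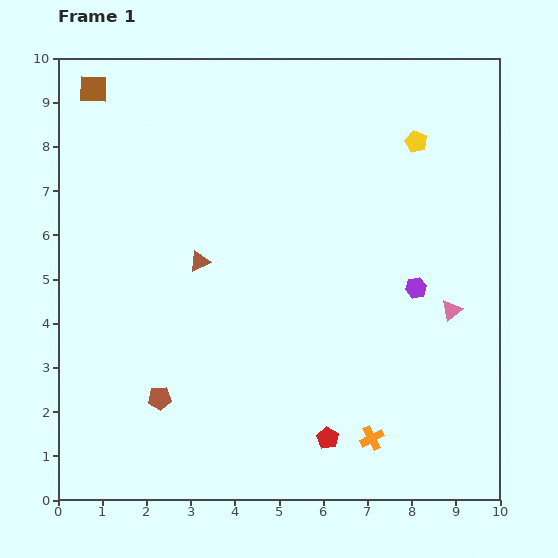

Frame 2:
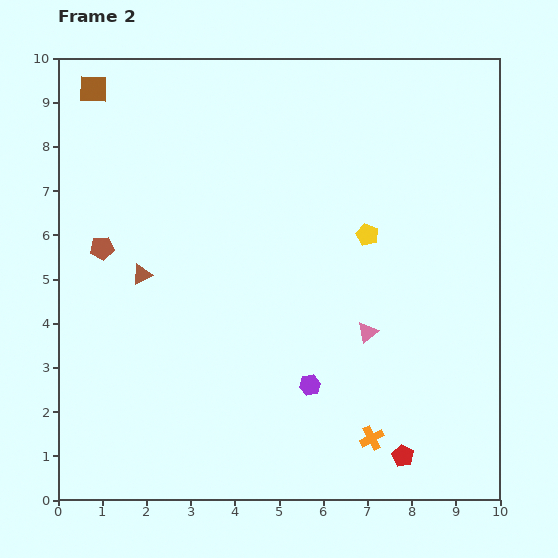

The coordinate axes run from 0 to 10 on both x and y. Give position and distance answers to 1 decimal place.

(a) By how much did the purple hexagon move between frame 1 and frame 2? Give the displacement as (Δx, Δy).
(-2.4, -2.2)

The purple hexagon was at (8.1, 4.8) in frame 1 and (5.7, 2.6) in frame 2.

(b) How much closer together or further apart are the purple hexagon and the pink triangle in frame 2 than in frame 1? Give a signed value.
+0.9

Distance in frame 1: 0.9. Distance in frame 2: 1.8.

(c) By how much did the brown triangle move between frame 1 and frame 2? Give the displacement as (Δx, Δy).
(-1.3, -0.3)

The brown triangle was at (3.2, 5.4) in frame 1 and (1.9, 5.1) in frame 2.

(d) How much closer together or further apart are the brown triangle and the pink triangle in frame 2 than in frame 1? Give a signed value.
-0.5

Distance in frame 1: 5.8. Distance in frame 2: 5.3.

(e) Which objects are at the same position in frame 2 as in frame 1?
the orange cross, the brown square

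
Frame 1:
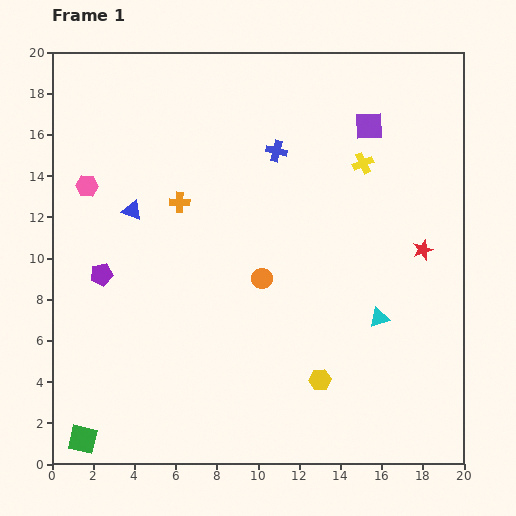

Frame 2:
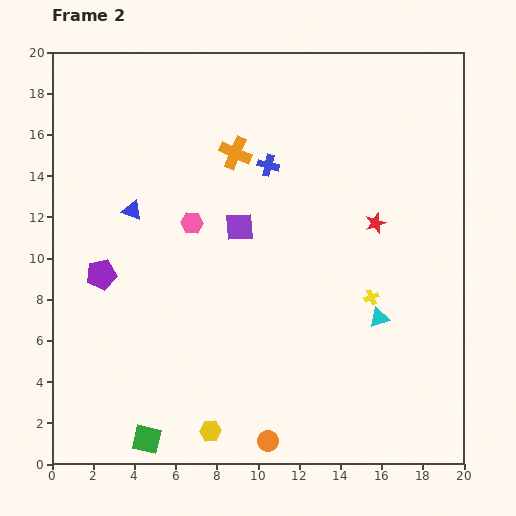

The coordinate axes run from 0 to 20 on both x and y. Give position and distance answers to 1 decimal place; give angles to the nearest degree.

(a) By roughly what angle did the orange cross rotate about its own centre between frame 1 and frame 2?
22° clockwise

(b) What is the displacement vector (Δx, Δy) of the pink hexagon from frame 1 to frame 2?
(5.1, -1.8)

The pink hexagon was at (1.7, 13.5) in frame 1 and (6.8, 11.7) in frame 2.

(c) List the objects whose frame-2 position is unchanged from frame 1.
the purple pentagon, the blue triangle, the cyan triangle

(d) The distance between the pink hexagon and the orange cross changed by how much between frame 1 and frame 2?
-0.6

Distance in frame 1: 4.6. Distance in frame 2: 4.0.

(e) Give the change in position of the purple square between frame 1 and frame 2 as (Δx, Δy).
(-6.3, -4.9)

The purple square was at (15.4, 16.4) in frame 1 and (9.1, 11.5) in frame 2.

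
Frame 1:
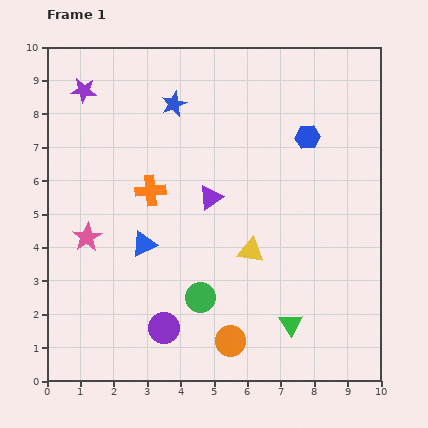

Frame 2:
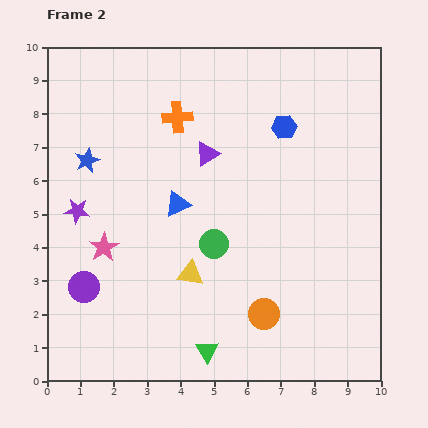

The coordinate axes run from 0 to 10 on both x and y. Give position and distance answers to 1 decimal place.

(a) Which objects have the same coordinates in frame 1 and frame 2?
none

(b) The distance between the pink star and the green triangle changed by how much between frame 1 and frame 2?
-2.2

Distance in frame 1: 6.6. Distance in frame 2: 4.4.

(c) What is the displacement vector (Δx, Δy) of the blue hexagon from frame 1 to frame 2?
(-0.7, 0.3)

The blue hexagon was at (7.8, 7.3) in frame 1 and (7.1, 7.6) in frame 2.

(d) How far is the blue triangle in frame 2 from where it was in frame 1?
1.6

The blue triangle moved from (2.9, 4.1) to (3.9, 5.3), a distance of √(1.0² + 1.2²) ≈ 1.6.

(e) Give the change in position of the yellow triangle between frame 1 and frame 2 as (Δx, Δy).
(-1.8, -0.7)

The yellow triangle was at (6.1, 3.9) in frame 1 and (4.3, 3.2) in frame 2.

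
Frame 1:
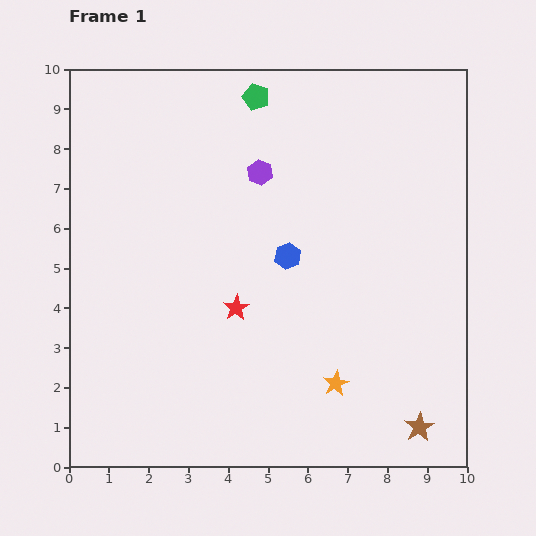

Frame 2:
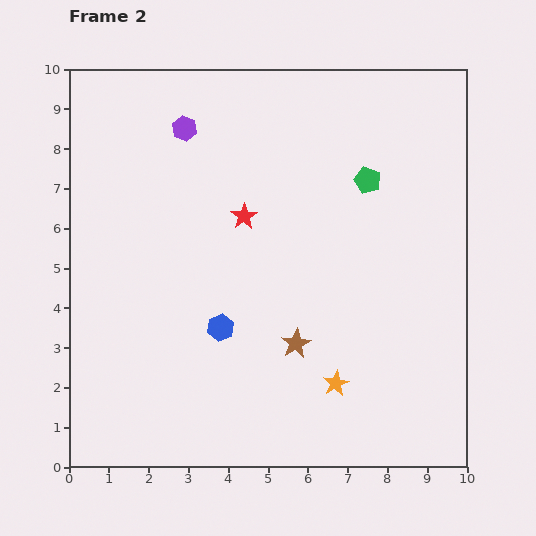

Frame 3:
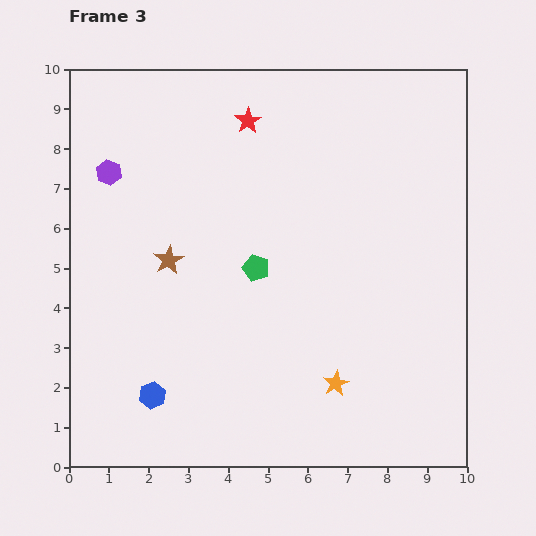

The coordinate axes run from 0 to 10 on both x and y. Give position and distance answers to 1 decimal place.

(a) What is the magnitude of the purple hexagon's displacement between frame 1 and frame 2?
2.2

The purple hexagon moved from (4.8, 7.4) to (2.9, 8.5), a distance of √(1.9² + 1.1²) ≈ 2.2.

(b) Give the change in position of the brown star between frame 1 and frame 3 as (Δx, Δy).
(-6.3, 4.2)

The brown star was at (8.8, 1.0) in frame 1 and (2.5, 5.2) in frame 3.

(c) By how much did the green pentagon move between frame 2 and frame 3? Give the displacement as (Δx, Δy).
(-2.8, -2.2)

The green pentagon was at (7.5, 7.2) in frame 2 and (4.7, 5.0) in frame 3.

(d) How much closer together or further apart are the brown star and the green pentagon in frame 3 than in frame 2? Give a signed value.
-2.3

Distance in frame 2: 4.5. Distance in frame 3: 2.2.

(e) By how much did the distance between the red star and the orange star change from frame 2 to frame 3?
+2.2

Distance in frame 2: 4.8. Distance in frame 3: 7.0.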